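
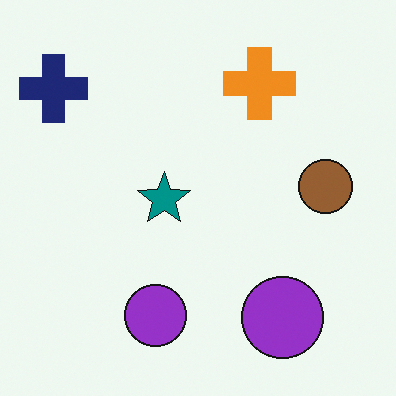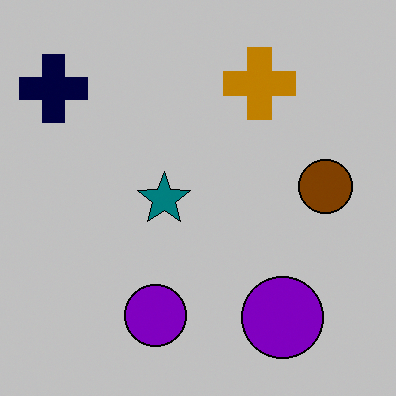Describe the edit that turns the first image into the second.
The second image is the first heavily posterized to just a handful of flat colors.

Each flat color has snapped to a coarser quantized level — most visibly, the near-white background has dropped to a flat grey.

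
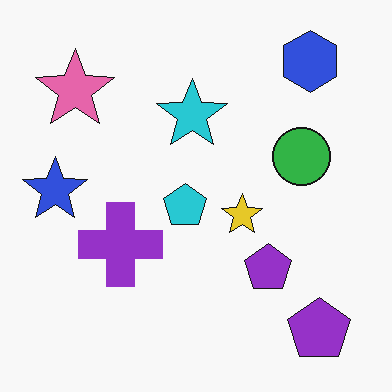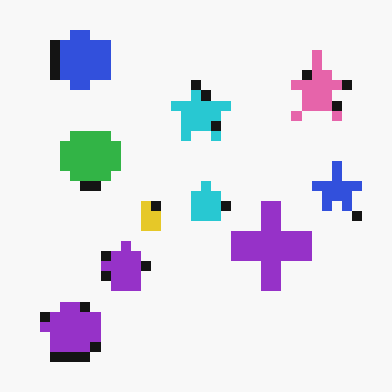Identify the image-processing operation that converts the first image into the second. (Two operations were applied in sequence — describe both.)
The second image is the first coarsely pixelated, then flipped horizontally (left ↔ right).

Shapes are reduced to large square blocks; fine edges and outlines are lost — a downscale-then-upscale (mosaic) effect. The blue star is in the left of the first image and the right of the second — shapes on opposite sides of the vertical midline have swapped in a mirror flip.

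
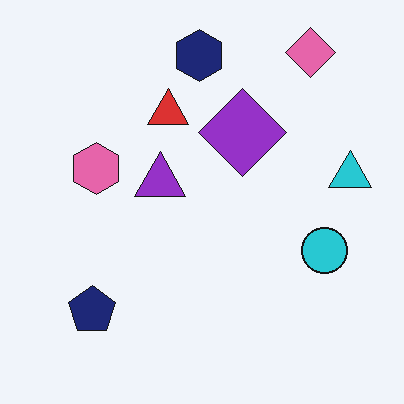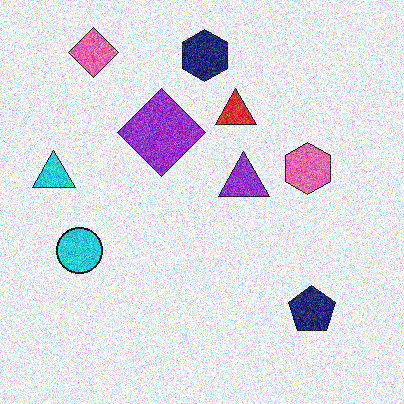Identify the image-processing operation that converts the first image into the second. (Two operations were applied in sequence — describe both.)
This is the original image flipped horizontally (left ↔ right), then degraded with a thick layer of grain.

The cyan triangle is in the right of the first image and the left of the second — shapes on opposite sides of the vertical midline have swapped in a mirror flip. Random speckle covers the whole image, including the flat background.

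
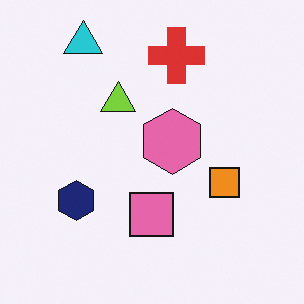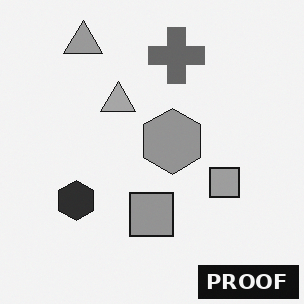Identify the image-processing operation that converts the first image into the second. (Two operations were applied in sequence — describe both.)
The second image is the first converted to grayscale, then watermarked with the text "PROOF" in the lower-right corner.

All color is removed — every shape is now a shade of grey. A dark label reading "PROOF" appears in the lower-right corner.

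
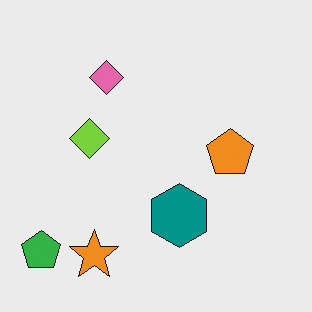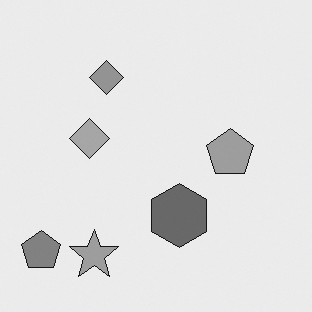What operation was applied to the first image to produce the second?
The second image is the first converted to grayscale.

All color is removed — every shape is now a shade of grey.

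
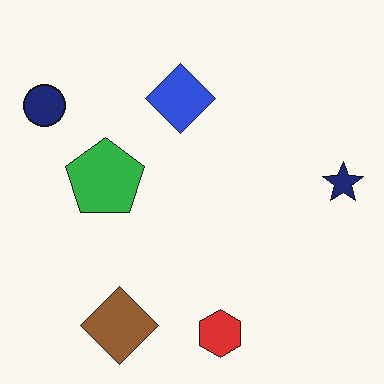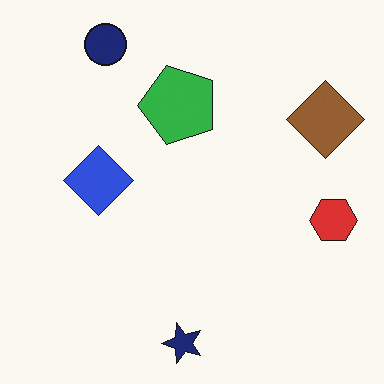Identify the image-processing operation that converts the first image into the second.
The second image is the first transposed (reflected across the top-left ↔ bottom-right diagonal).

Shapes have swapped their row and column positions — what was in the top-right is now in the bottom-left — a diagonal reflection.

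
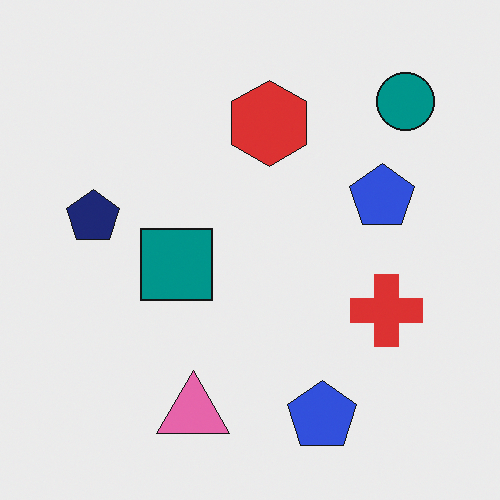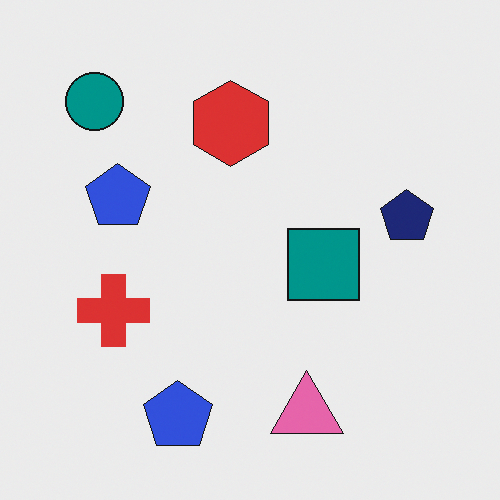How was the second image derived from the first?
It was flipped horizontally (left ↔ right).

The navy pentagon is in the left of the first image and the right of the second — shapes on opposite sides of the vertical midline have swapped in a mirror flip.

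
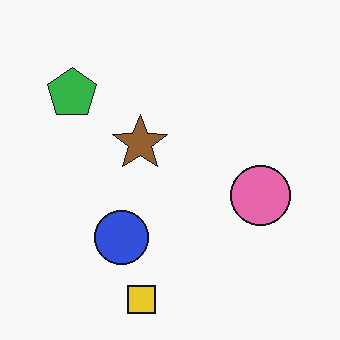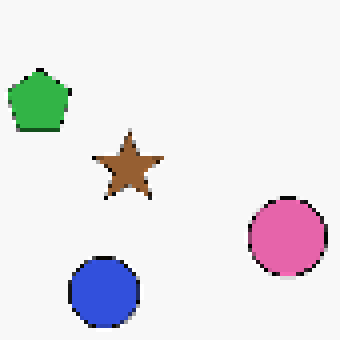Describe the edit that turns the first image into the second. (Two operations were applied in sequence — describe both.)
The second image is the first cropped slightly and scaled back up, then lightly pixelated (a mild mosaic effect).

The visible shapes are larger and the field of view is narrower; shapes near the original edges may be partly or wholly outside the frame — a crop-and-rescale. Shapes are reduced to large square blocks; fine edges and outlines are lost — a downscale-then-upscale (mosaic) effect.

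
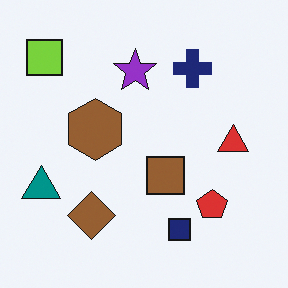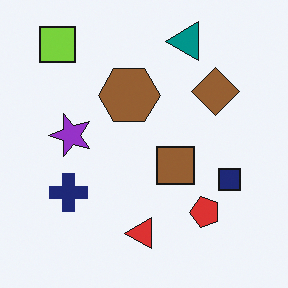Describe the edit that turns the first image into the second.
The image was transposed (reflected across the top-left ↔ bottom-right diagonal).

Shapes have swapped their row and column positions — what was in the top-right is now in the bottom-left — a diagonal reflection.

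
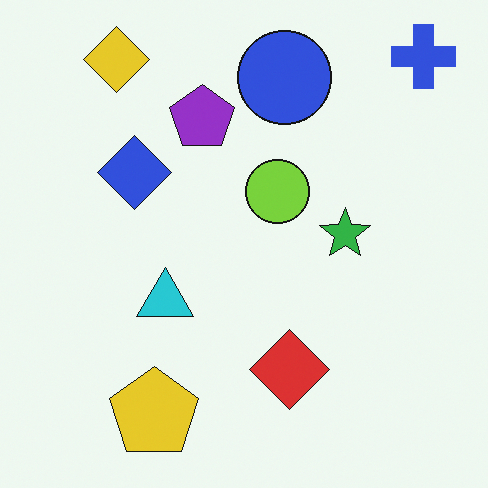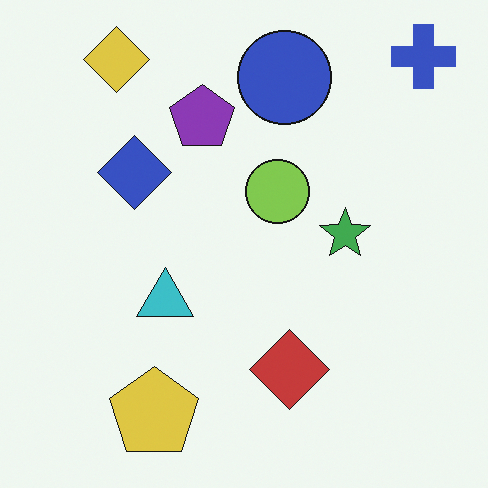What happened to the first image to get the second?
The second image is the first slightly desaturated.

All colors are more muted and greyish — a global saturation change.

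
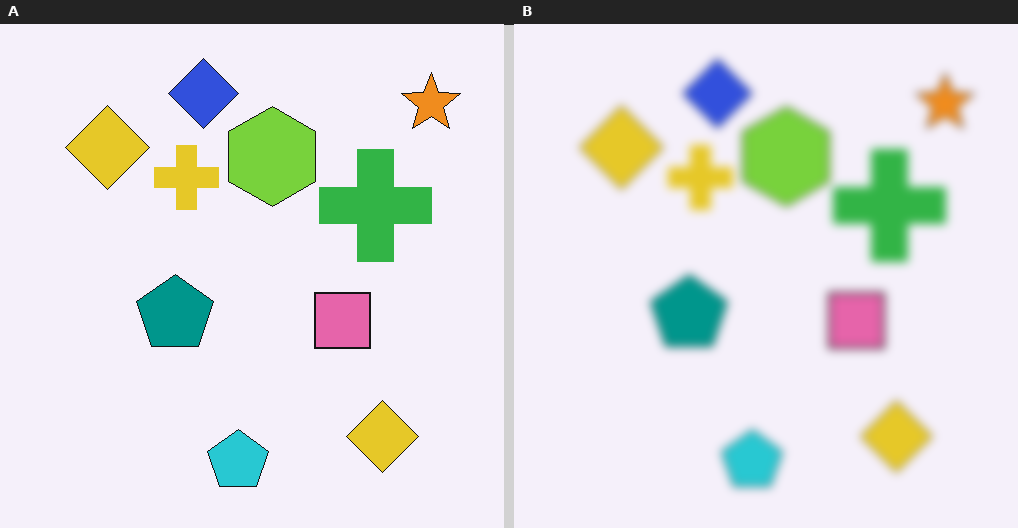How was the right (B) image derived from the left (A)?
The image was noticeably gaussian-blurred.

Shape edges and outlines are uniformly softened across the whole image.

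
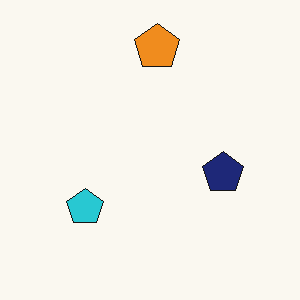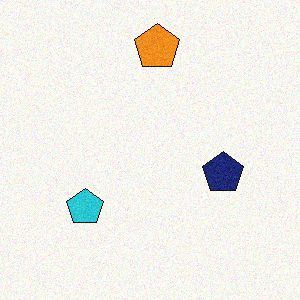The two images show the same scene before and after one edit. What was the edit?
Degraded with light additive noise.

Random speckle covers the whole image, including the flat background.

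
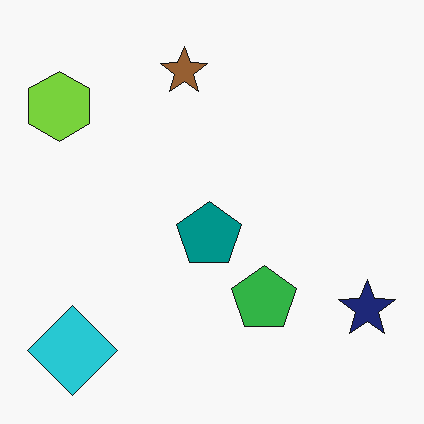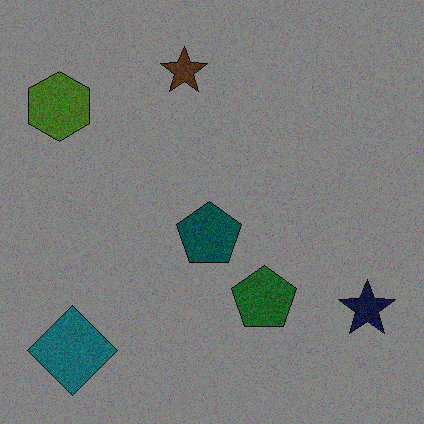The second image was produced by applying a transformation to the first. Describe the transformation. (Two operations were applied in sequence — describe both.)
The transformation is: degraded with strong gaussian noise, then substantially darkened.

Random speckle covers the whole image, including the flat background. Every pixel — background and shapes alike — is uniformly darkened.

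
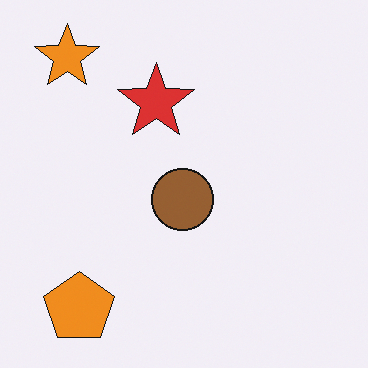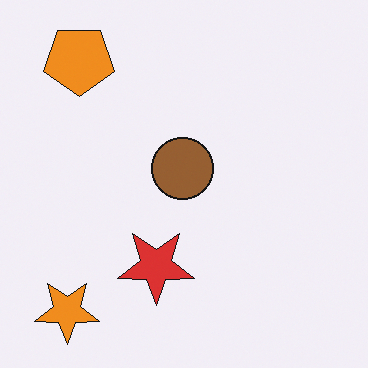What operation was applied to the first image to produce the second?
This is the original image flipped vertically (top ↔ bottom).

The orange star is in the top-left of the first image and the bottom-left of the second — shapes on opposite sides of the horizontal midline have swapped in a mirror flip.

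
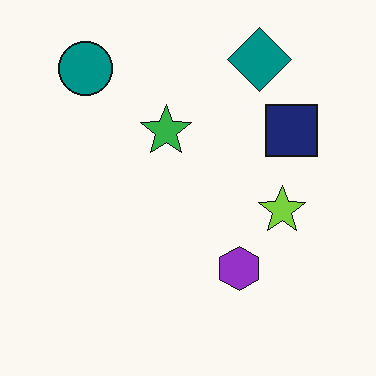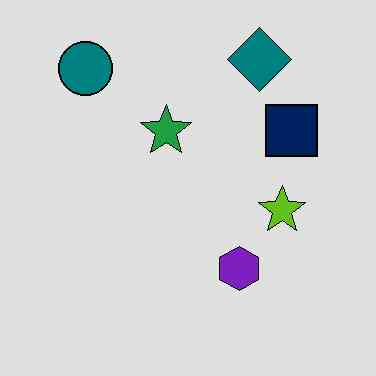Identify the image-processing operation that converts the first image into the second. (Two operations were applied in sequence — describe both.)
The image was posterized to a reduced palette, then given moderate JPEG compression.

Each flat color has snapped to a coarser quantized level — most visibly, the near-white background has dropped to a flat grey. Blocky 8×8 compression artifacts appear around shape edges and the flat background shows ringing — characteristic JPEG degradation.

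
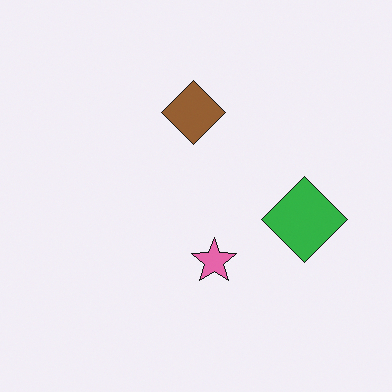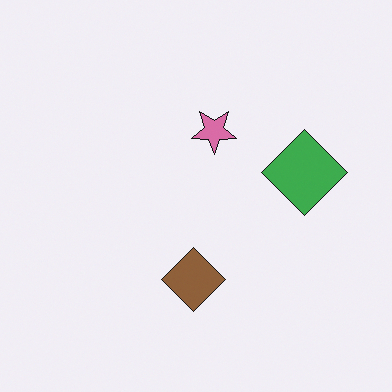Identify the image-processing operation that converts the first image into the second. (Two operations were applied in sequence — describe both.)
This is the original image flipped vertically (top ↔ bottom), then slightly desaturated.

The brown diamond is in the top of the first image and the bottom of the second — shapes on opposite sides of the horizontal midline have swapped in a mirror flip. All colors are more muted and greyish — a global saturation change.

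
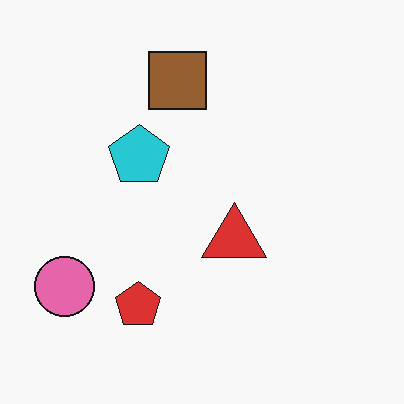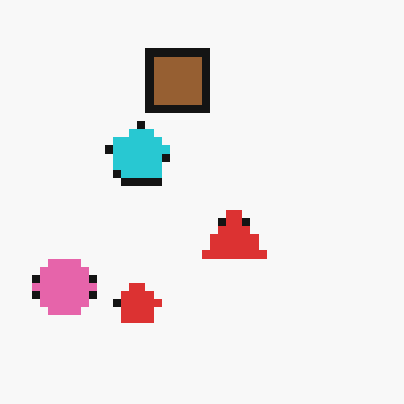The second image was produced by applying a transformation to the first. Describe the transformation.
The transformation is: moderately pixelated.

Shapes are reduced to large square blocks; fine edges and outlines are lost — a downscale-then-upscale (mosaic) effect.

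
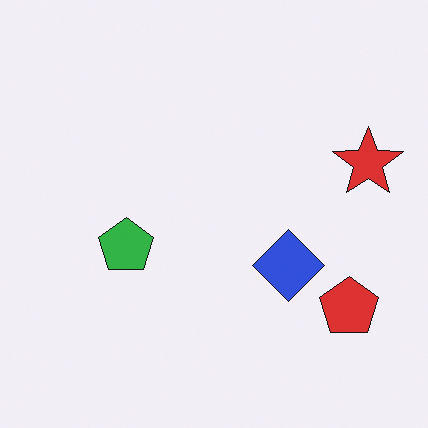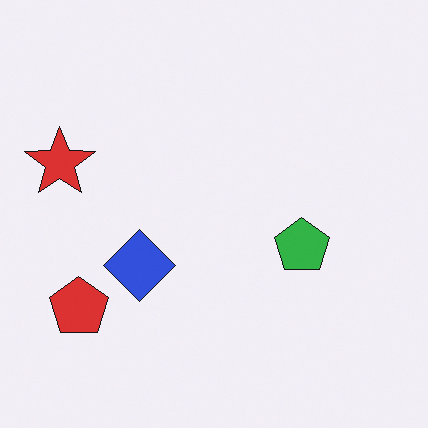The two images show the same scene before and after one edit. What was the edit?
Flipped horizontally (left ↔ right).

The red star is in the right of the first image and the left of the second — shapes on opposite sides of the vertical midline have swapped in a mirror flip.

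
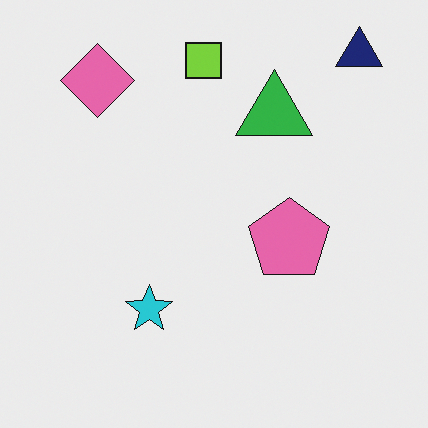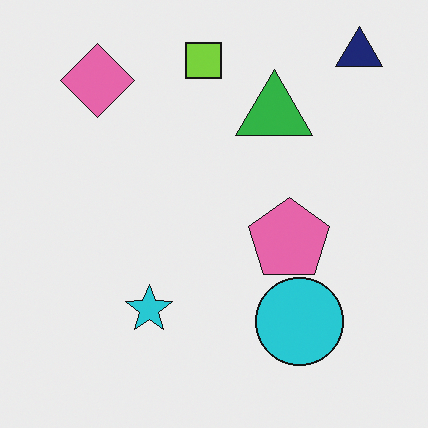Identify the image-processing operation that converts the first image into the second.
Overlaid with an additional cyan circle.

A cyan circle appears in the second image that is absent from the first.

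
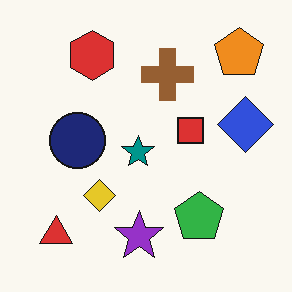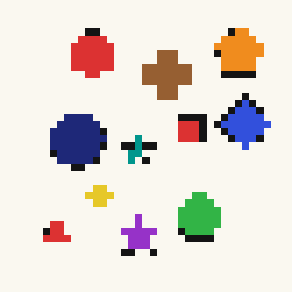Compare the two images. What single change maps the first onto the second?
The image was moderately pixelated.

Shapes are reduced to large square blocks; fine edges and outlines are lost — a downscale-then-upscale (mosaic) effect.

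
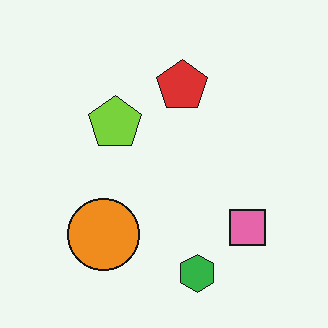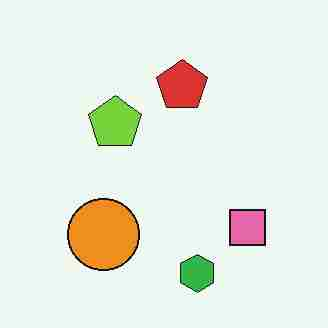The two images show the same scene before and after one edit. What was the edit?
This is the original image heavily JPEG-compressed with obvious blocking artifacts.

Blocky 8×8 compression artifacts appear around shape edges and the flat background shows ringing — characteristic JPEG degradation.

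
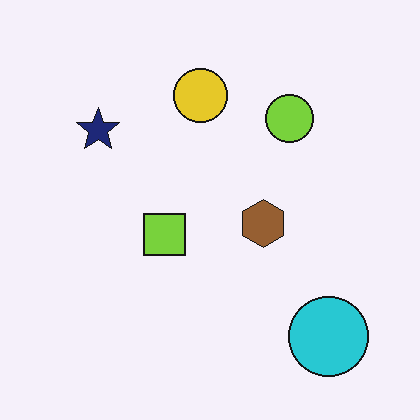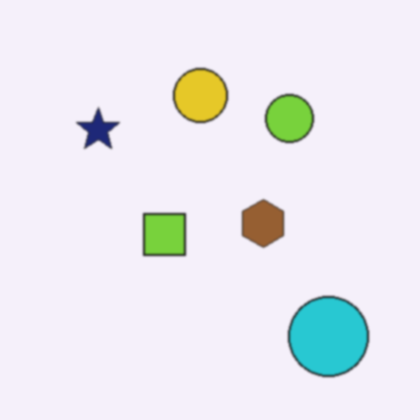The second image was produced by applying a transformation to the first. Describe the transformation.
Given a subtle gaussian blur.

Shape edges and outlines are uniformly softened across the whole image.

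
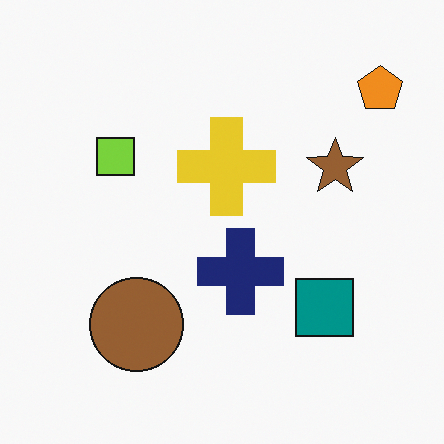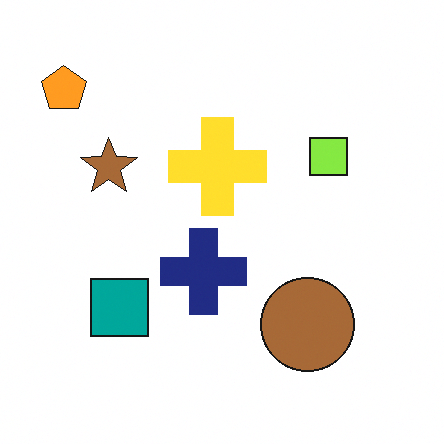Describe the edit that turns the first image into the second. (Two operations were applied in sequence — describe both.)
This is the original image brightened a little, then flipped horizontally (left ↔ right).

Every pixel — background and shapes alike — is uniformly brightened. The orange pentagon is in the top-right of the first image and the top-left of the second — shapes on opposite sides of the vertical midline have swapped in a mirror flip.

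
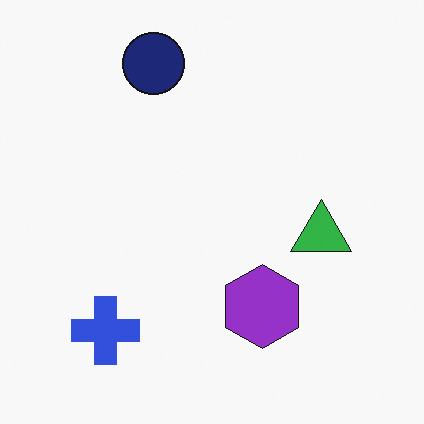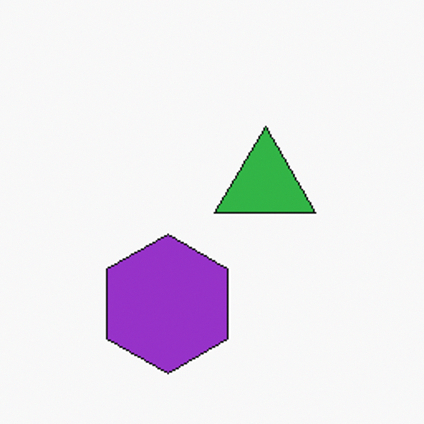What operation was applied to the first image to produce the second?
This is the original image cropped to a noticeably smaller region and rescaled.

The visible shapes are larger and the field of view is narrower; shapes near the original edges may be partly or wholly outside the frame — a crop-and-rescale.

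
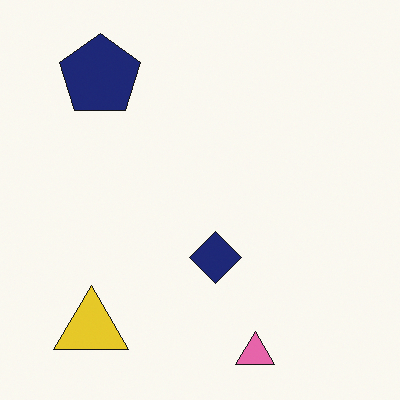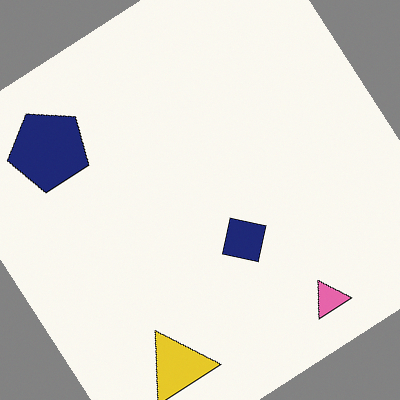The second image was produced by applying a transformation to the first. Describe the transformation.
The second image is the first rotated counter-clockwise by a large amount — several tens of degrees.

Every shape is tilted by the same angle and the image corners show triangular fill wedges — a whole-image rotation by a non-right angle.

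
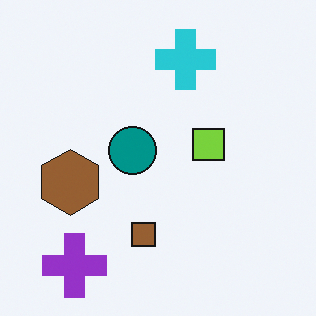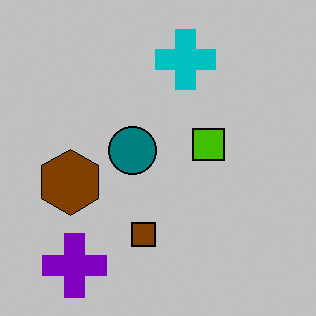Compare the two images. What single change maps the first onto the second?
It was heavily posterized to just a handful of flat colors.

Each flat color has snapped to a coarser quantized level — most visibly, the near-white background has dropped to a flat grey.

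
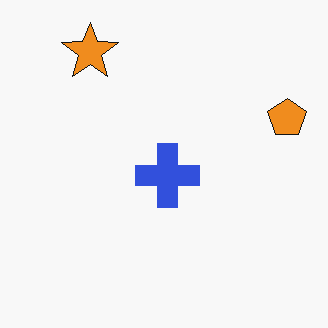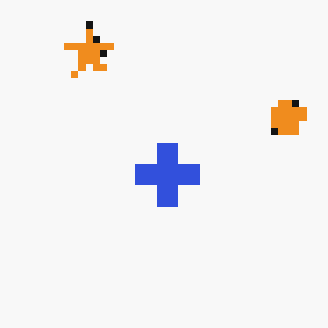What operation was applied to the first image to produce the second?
The transformation is: pixelated into visible square blocks.

Shapes are reduced to large square blocks; fine edges and outlines are lost — a downscale-then-upscale (mosaic) effect.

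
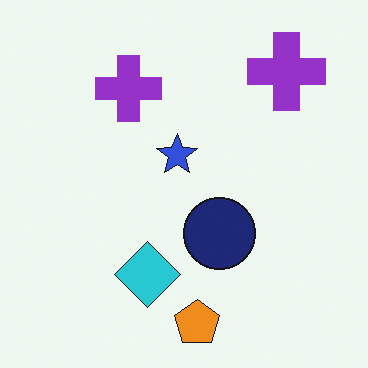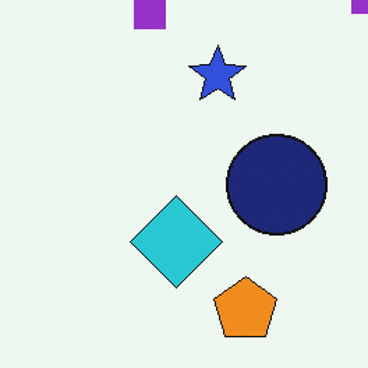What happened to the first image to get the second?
The image was cropped slightly and scaled back up.

The visible shapes are larger and the field of view is narrower; shapes near the original edges may be partly or wholly outside the frame — a crop-and-rescale.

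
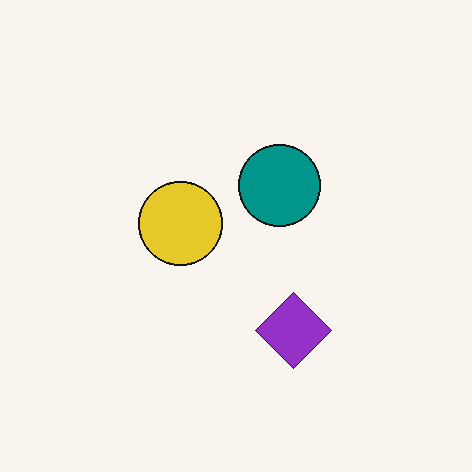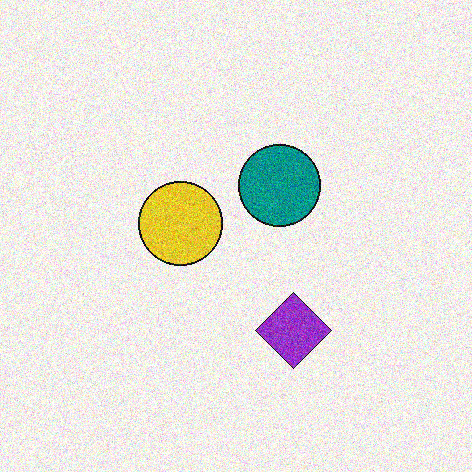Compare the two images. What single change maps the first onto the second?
This is the original image degraded with visible gaussian noise.

Random speckle covers the whole image, including the flat background.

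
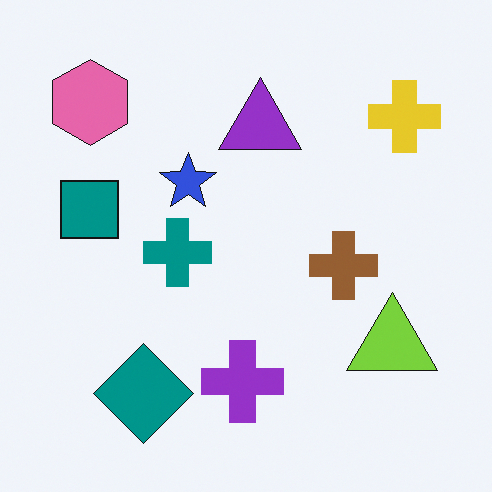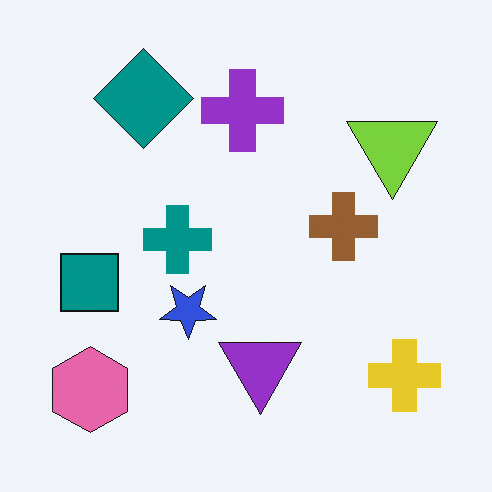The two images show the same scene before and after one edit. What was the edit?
It was flipped vertically (top ↔ bottom).

The teal diamond is in the bottom-left of the first image and the top-left of the second — shapes on opposite sides of the horizontal midline have swapped in a mirror flip.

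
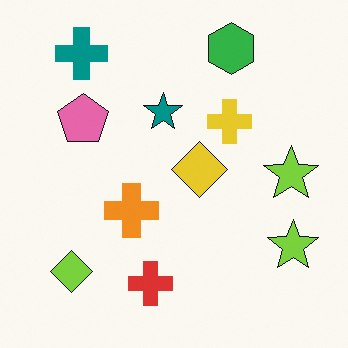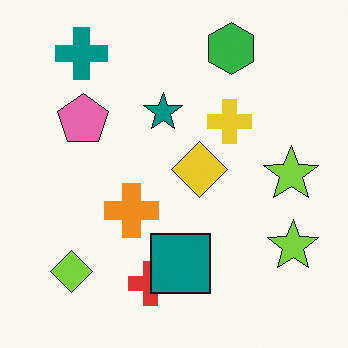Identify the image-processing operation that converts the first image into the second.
Overlaid with an additional teal square.

A teal square appears in the second image that is absent from the first.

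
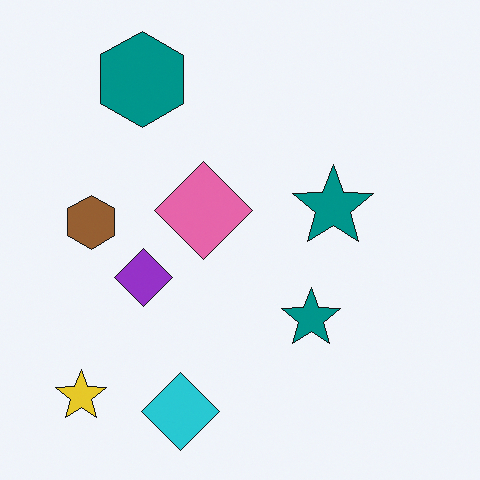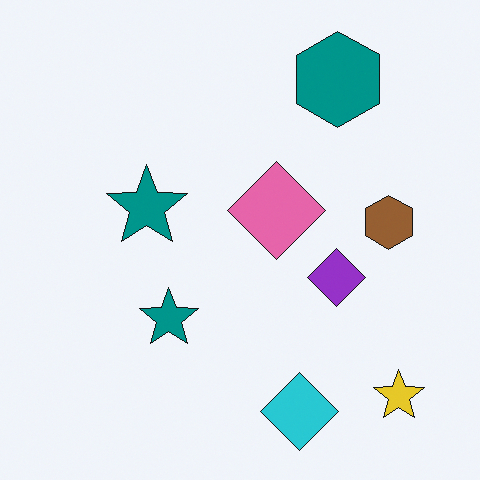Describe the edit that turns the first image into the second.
The transformation is: flipped horizontally (left ↔ right).

The yellow star is in the bottom-left of the first image and the bottom-right of the second — shapes on opposite sides of the vertical midline have swapped in a mirror flip.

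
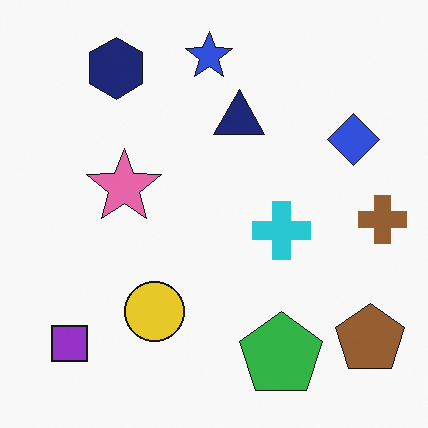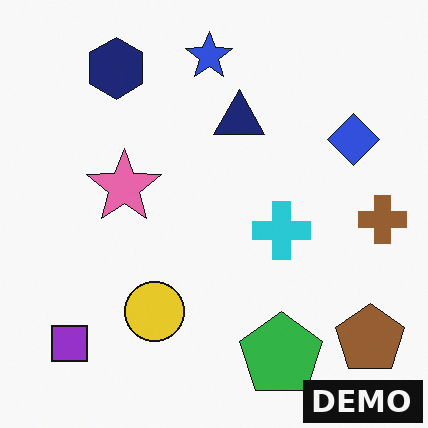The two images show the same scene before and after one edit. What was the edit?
Watermarked with the text "DEMO" in the lower-right corner.

A dark label reading "DEMO" appears in the lower-right corner.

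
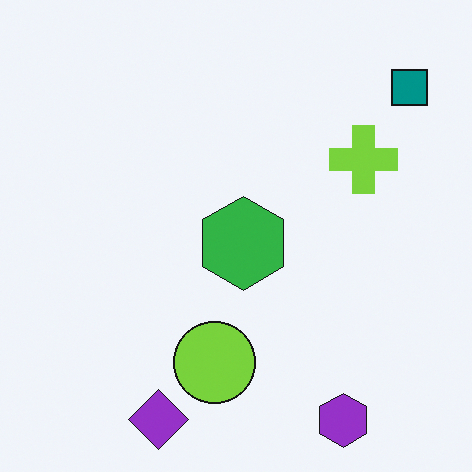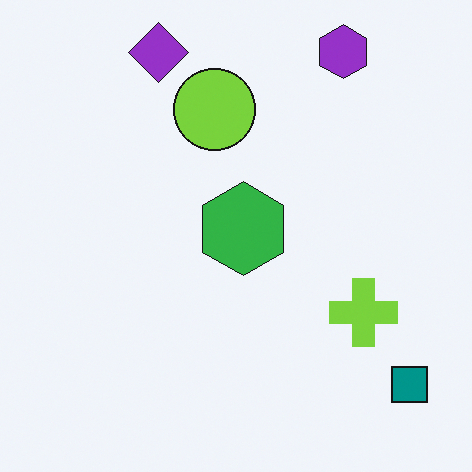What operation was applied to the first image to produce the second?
Flipped vertically (top ↔ bottom).

The purple hexagon is in the bottom-right of the first image and the top-right of the second — shapes on opposite sides of the horizontal midline have swapped in a mirror flip.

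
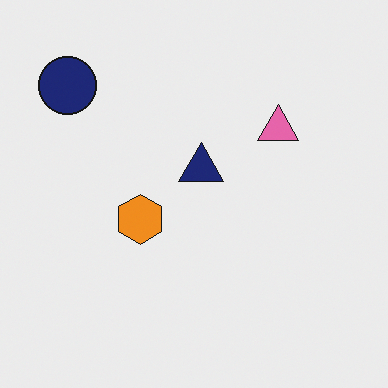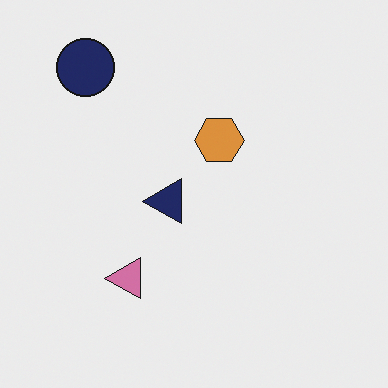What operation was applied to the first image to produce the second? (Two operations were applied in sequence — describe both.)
It was slightly desaturated, then transposed (reflected across the top-left ↔ bottom-right diagonal).

All colors are more muted and greyish — a global saturation change. Shapes have swapped their row and column positions — what was in the top-right is now in the bottom-left — a diagonal reflection.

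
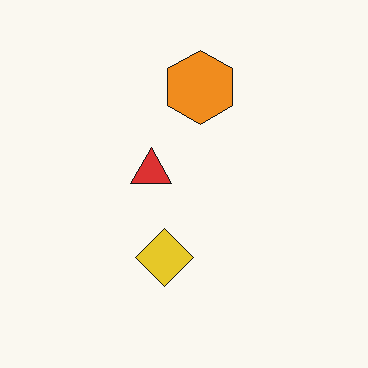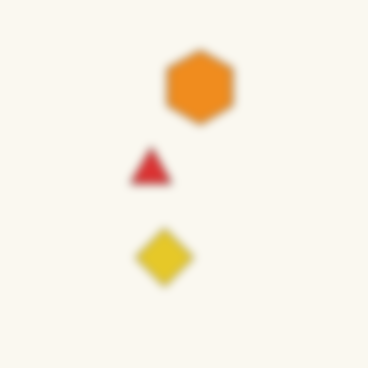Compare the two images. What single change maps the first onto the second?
Moderately blurred.

Shape edges and outlines are uniformly softened across the whole image.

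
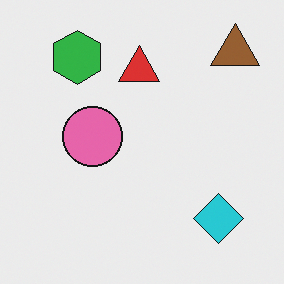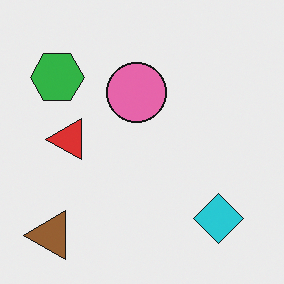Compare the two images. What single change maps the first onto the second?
Transposed (reflected across the top-left ↔ bottom-right diagonal).

Shapes have swapped their row and column positions — what was in the top-right is now in the bottom-left — a diagonal reflection.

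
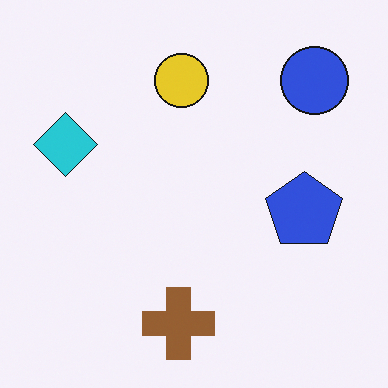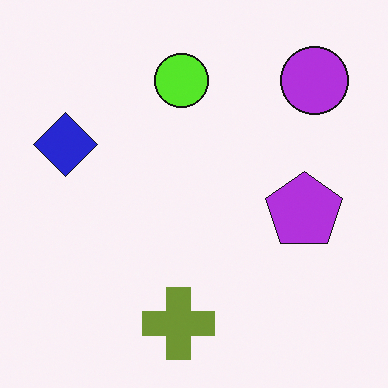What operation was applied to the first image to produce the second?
The second image is the first hue-shifted by a small amount.

Every shape's color has rotated by the same amount around the hue wheel — a uniform hue shift.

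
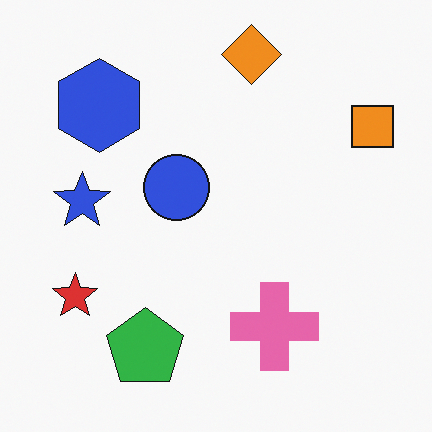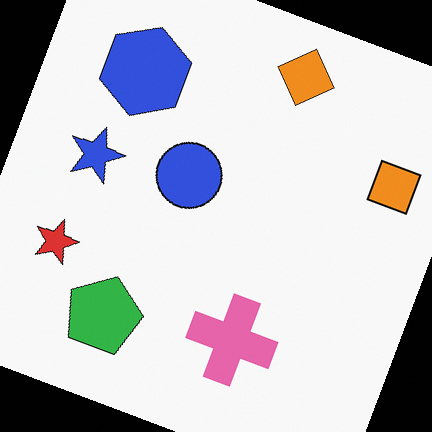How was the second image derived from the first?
Rotated clockwise by a clearly visible amount.

Every shape is tilted by the same angle and the image corners show triangular fill wedges — a whole-image rotation by a non-right angle.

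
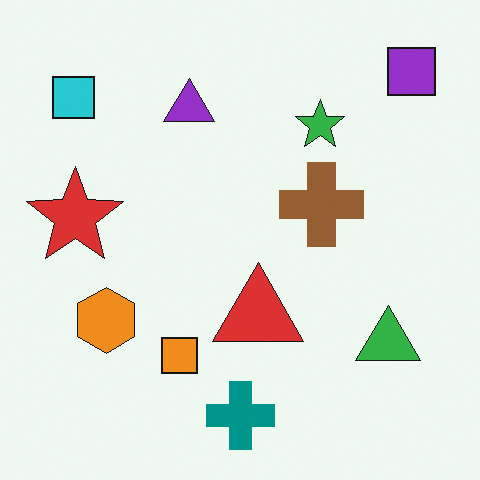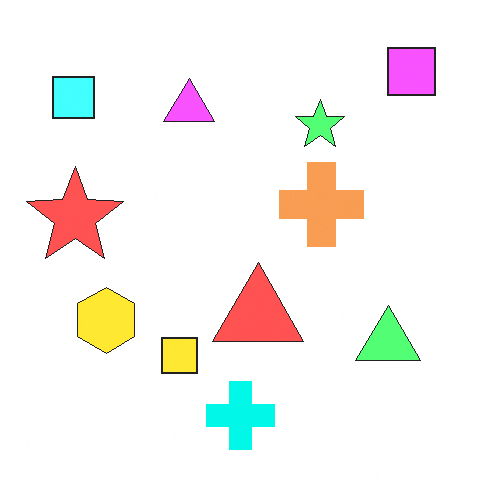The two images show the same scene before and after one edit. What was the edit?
The image was substantially brightened.

Every pixel — background and shapes alike — is uniformly brightened.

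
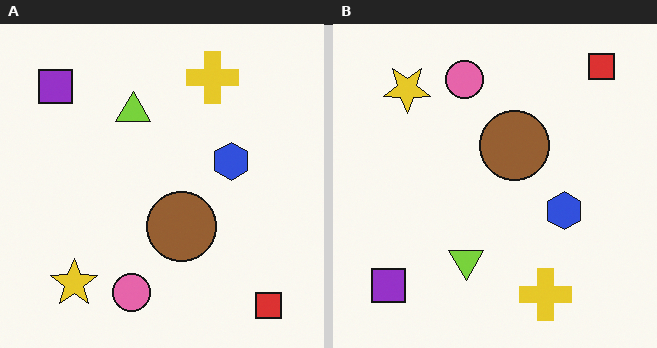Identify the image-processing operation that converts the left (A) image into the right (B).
The transformation is: flipped vertically (top ↔ bottom).

The red square is in the bottom-right of the left (A) image and the top-right of the right (B) — shapes on opposite sides of the horizontal midline have swapped in a mirror flip.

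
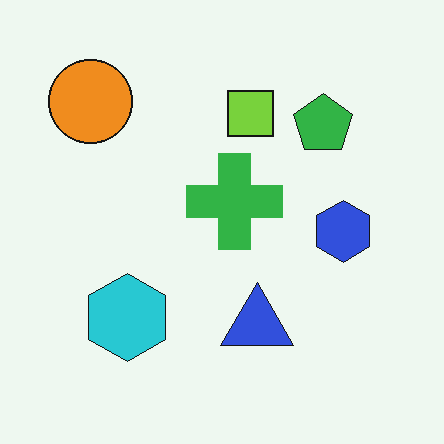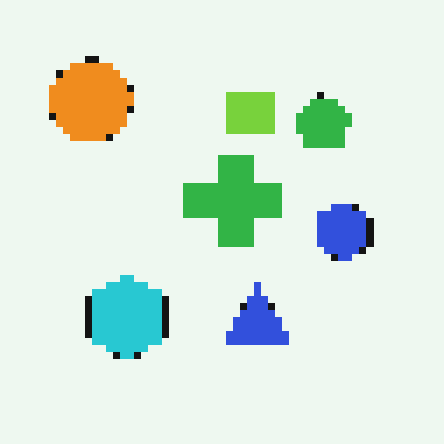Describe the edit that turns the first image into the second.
The second image is the first pixelated into visible square blocks.

Shapes are reduced to large square blocks; fine edges and outlines are lost — a downscale-then-upscale (mosaic) effect.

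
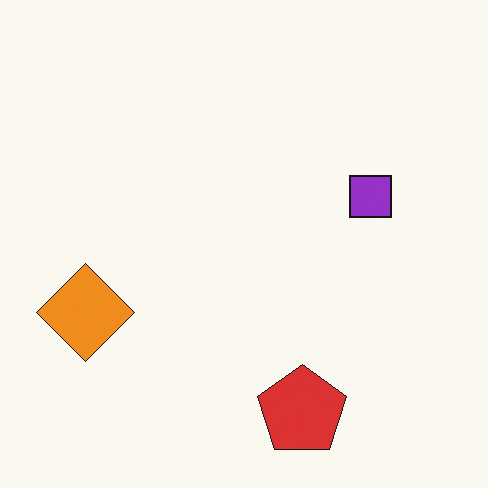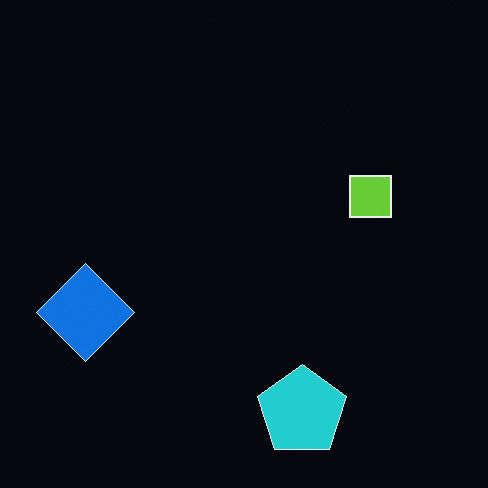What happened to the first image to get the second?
Color-inverted (negative).

The light background has become dark and every shape's color is its complement — a photographic negative.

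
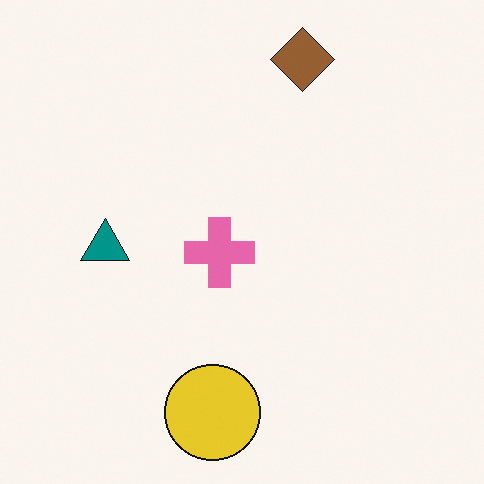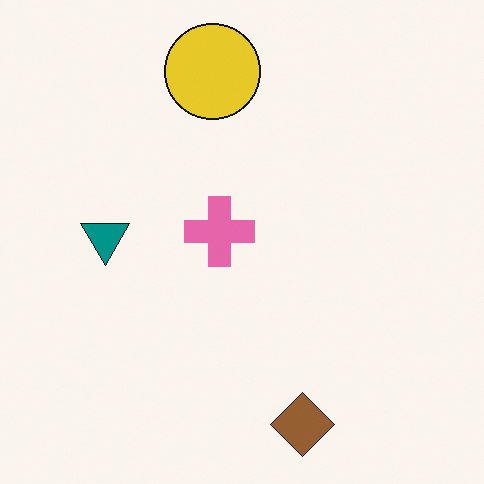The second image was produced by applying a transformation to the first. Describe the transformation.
The transformation is: flipped vertically (top ↔ bottom).

The brown diamond is in the top of the first image and the bottom of the second — shapes on opposite sides of the horizontal midline have swapped in a mirror flip.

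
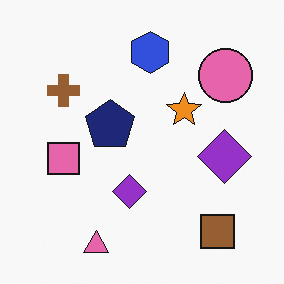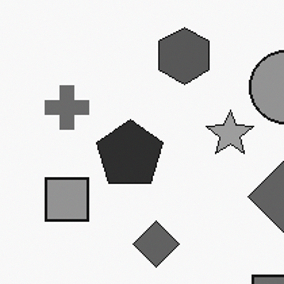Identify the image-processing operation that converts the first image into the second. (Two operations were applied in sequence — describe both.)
Cropped slightly and scaled back up, then converted to grayscale.

The visible shapes are larger and the field of view is narrower; shapes near the original edges may be partly or wholly outside the frame — a crop-and-rescale. All color is removed — every shape is now a shade of grey.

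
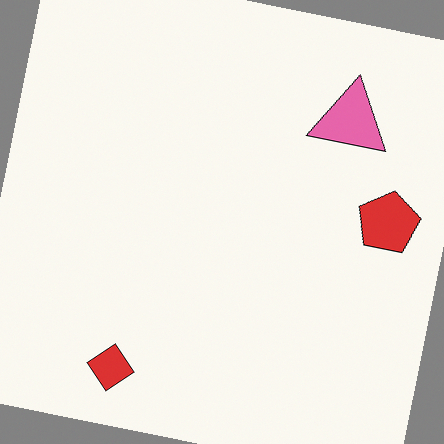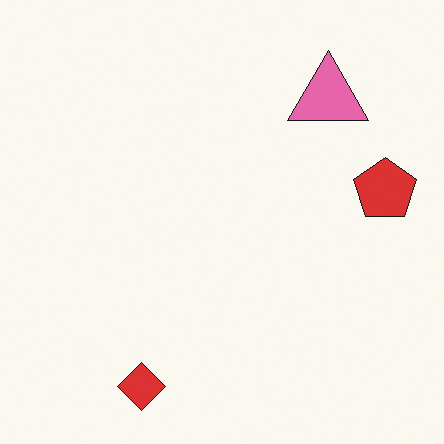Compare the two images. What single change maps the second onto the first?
Rotated clockwise by a few degrees.

Every shape is tilted by the same angle and the image corners show triangular fill wedges — a whole-image rotation by a non-right angle.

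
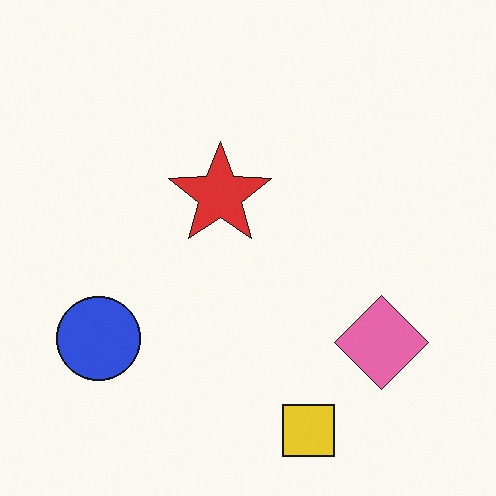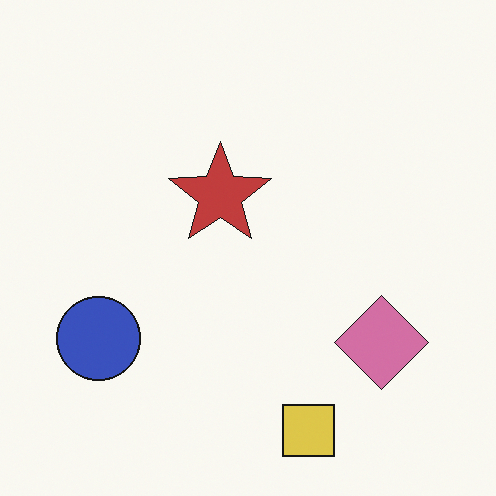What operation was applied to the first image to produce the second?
The transformation is: slightly desaturated.

All colors are more muted and greyish — a global saturation change.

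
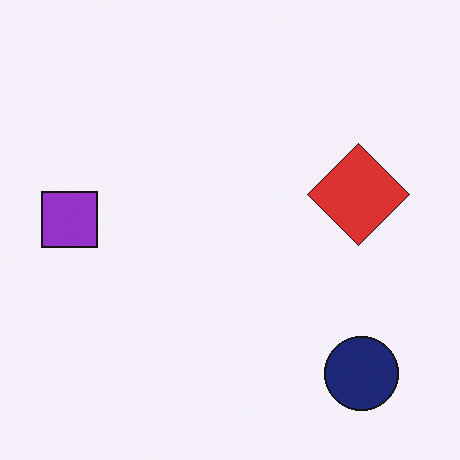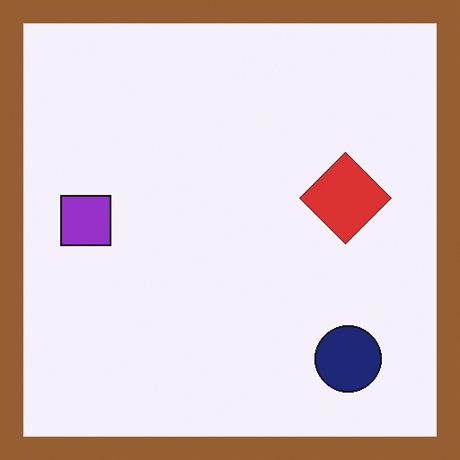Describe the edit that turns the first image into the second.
The transformation is: framed with a brown border.

A solid brown frame runs around the edge of the second image, with the content slightly shrunk inside it.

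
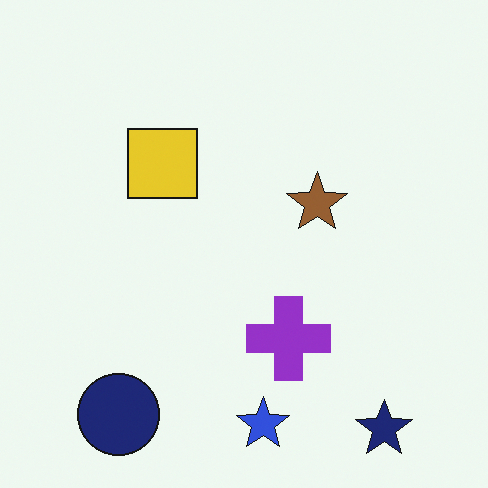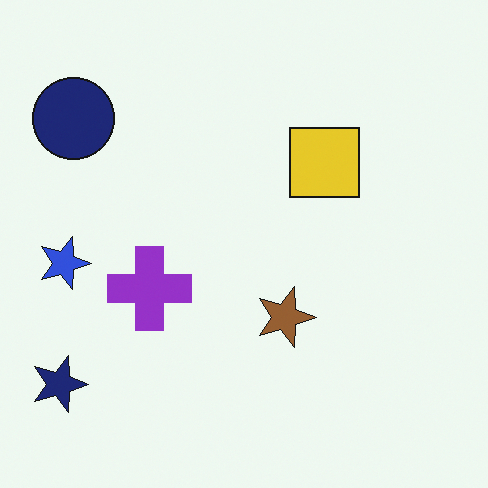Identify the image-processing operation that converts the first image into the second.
It was rotated 90° clockwise.

The navy star sits in the bottom-right of the first image and the bottom-left of the second — consistent with a whole-image 90° clockwise rotation.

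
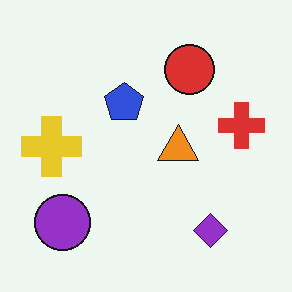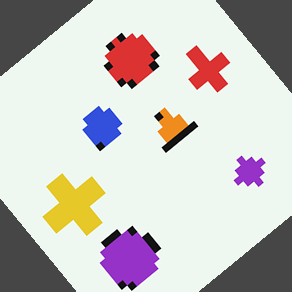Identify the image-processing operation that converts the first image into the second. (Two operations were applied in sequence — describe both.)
The image was moderately pixelated, then rotated counter-clockwise by a large amount — several tens of degrees.

Shapes are reduced to large square blocks; fine edges and outlines are lost — a downscale-then-upscale (mosaic) effect. Every shape is tilted by the same angle and the image corners show triangular fill wedges — a whole-image rotation by a non-right angle.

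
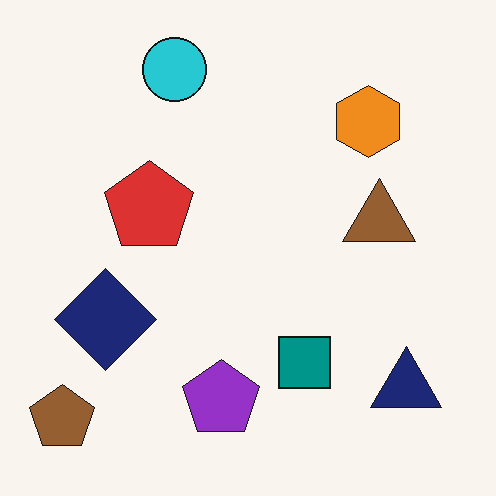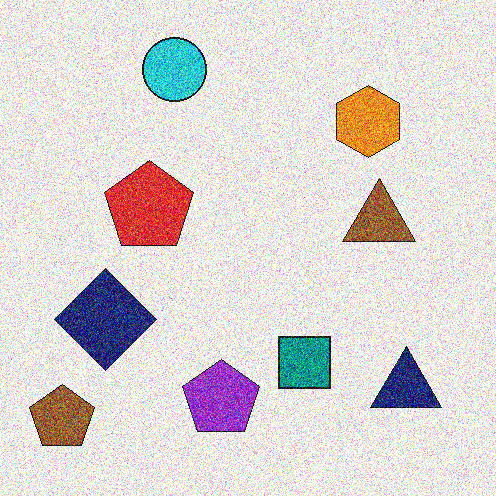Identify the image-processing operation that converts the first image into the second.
This is the original image degraded with strong gaussian noise.

Random speckle covers the whole image, including the flat background.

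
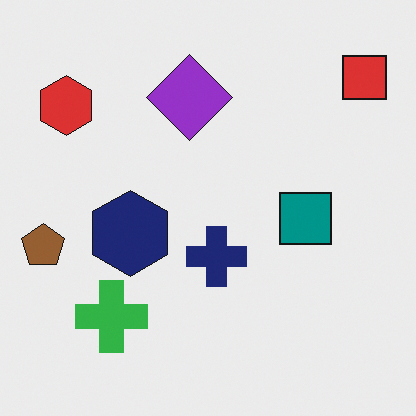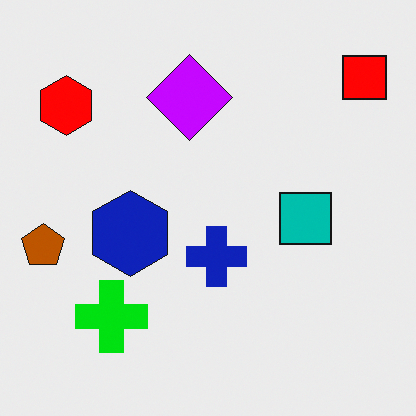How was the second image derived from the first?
It was made much more vivid (saturation change).

All colors are more vivid — a global saturation change.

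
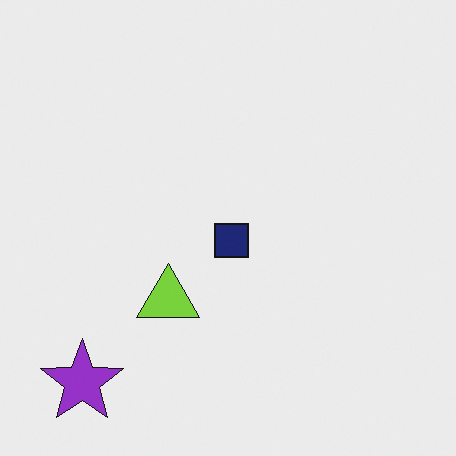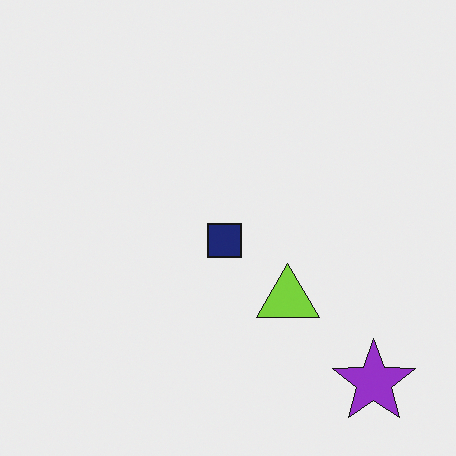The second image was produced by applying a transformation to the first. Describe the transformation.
It was flipped horizontally (left ↔ right).

The purple star is in the bottom-left of the first image and the bottom-right of the second — shapes on opposite sides of the vertical midline have swapped in a mirror flip.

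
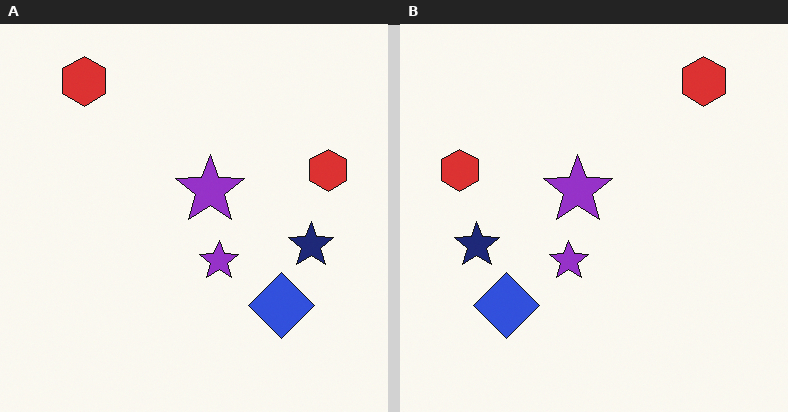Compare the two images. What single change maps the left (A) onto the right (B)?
This is the original image flipped horizontally (left ↔ right).

The navy star is in the right of the left (A) image and the left of the right (B) — shapes on opposite sides of the vertical midline have swapped in a mirror flip.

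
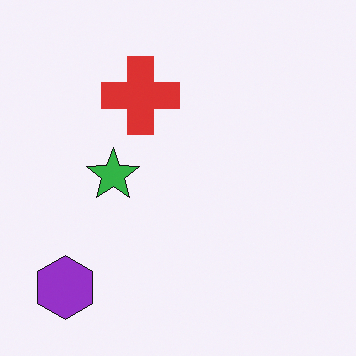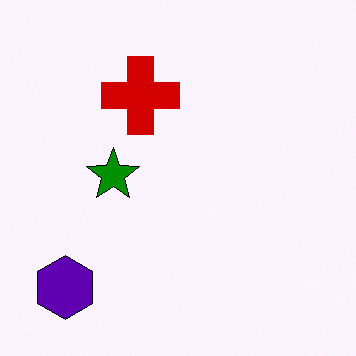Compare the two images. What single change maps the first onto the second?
The second image is the first given much higher contrast.

Tones are pushed away from mid-grey across the whole image — a global contrast change.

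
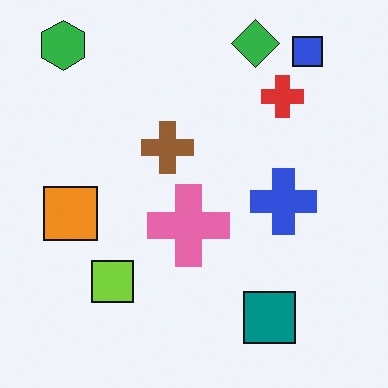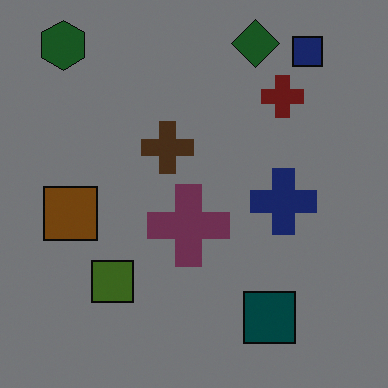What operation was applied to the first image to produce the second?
This is the original image noticeably darkened.

Every pixel — background and shapes alike — is uniformly darkened.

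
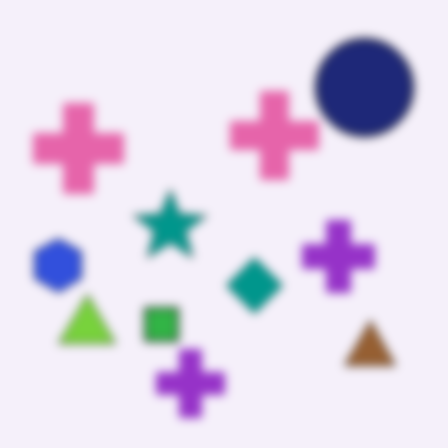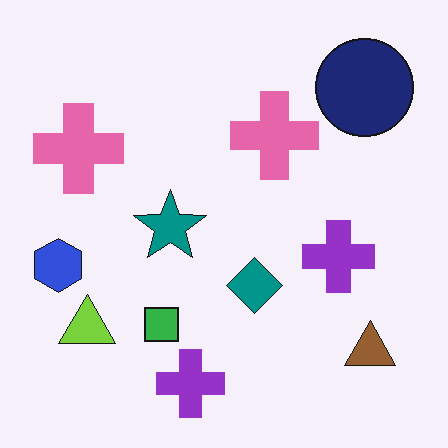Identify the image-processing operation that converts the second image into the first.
This is the original image moderately blurred.

Shape edges and outlines are uniformly softened across the whole image.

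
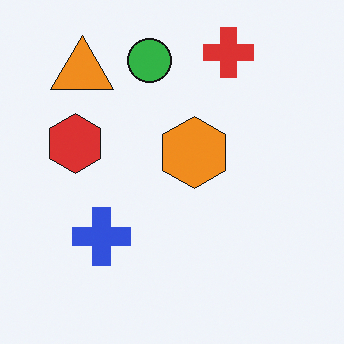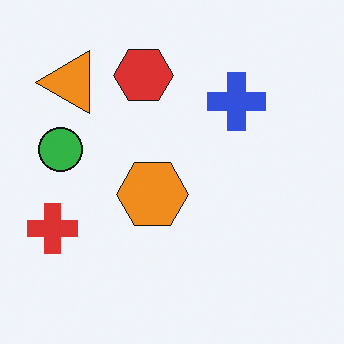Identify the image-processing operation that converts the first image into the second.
It was transposed (reflected across the top-left ↔ bottom-right diagonal).

Shapes have swapped their row and column positions — what was in the top-right is now in the bottom-left — a diagonal reflection.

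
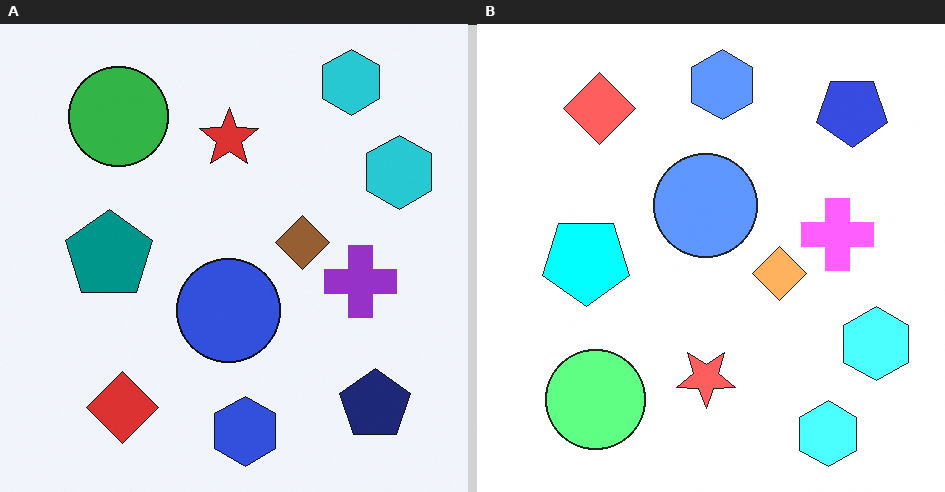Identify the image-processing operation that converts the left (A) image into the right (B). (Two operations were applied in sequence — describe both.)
It was flipped vertically (top ↔ bottom), then substantially brightened.

The blue hexagon is in the bottom of the left (A) image and the top of the right (B) — shapes on opposite sides of the horizontal midline have swapped in a mirror flip. Every pixel — background and shapes alike — is uniformly brightened.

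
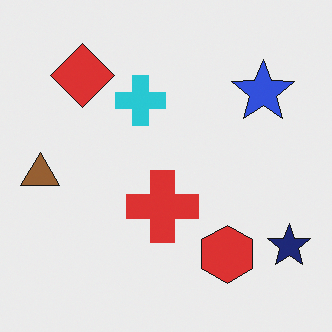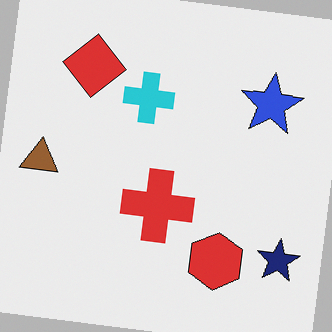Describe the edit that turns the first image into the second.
It was rotated clockwise by a slight angle.

Every shape is tilted by the same angle and the image corners show triangular fill wedges — a whole-image rotation by a non-right angle.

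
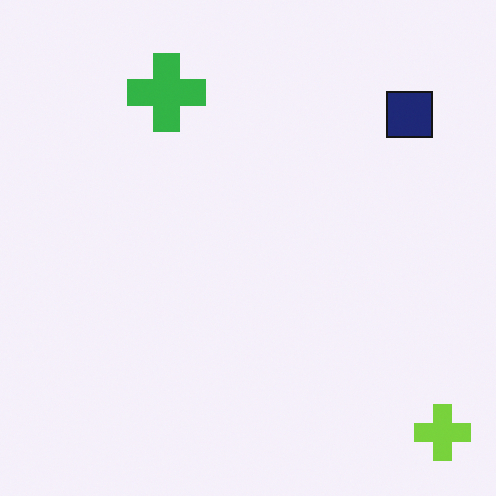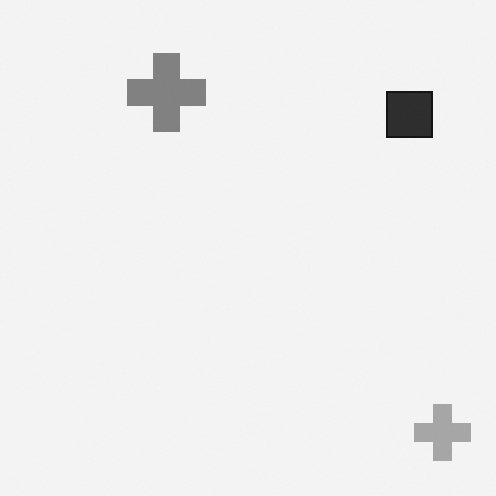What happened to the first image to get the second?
The transformation is: converted to grayscale.

All color is removed — every shape is now a shade of grey.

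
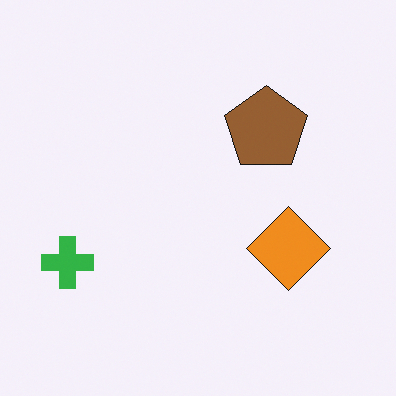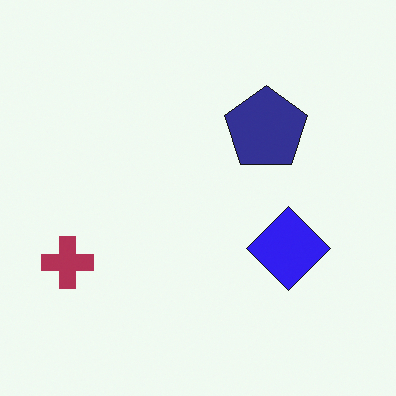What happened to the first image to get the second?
This is the original image hue-shifted by a large amount.

Every shape's color has rotated by the same amount around the hue wheel — a uniform hue shift.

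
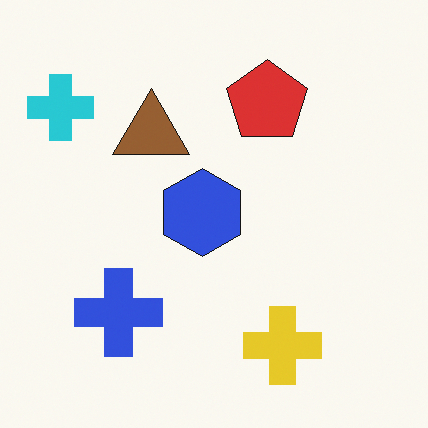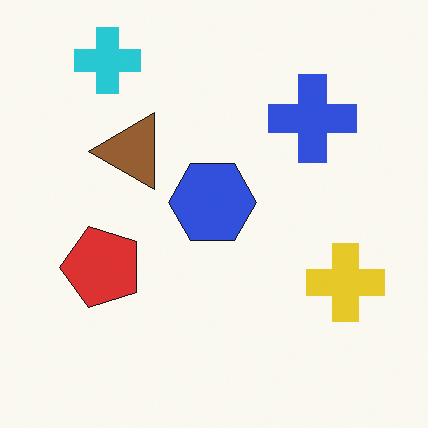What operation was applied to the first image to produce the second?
The second image is the first transposed (reflected across the top-left ↔ bottom-right diagonal).

Shapes have swapped their row and column positions — what was in the top-right is now in the bottom-left — a diagonal reflection.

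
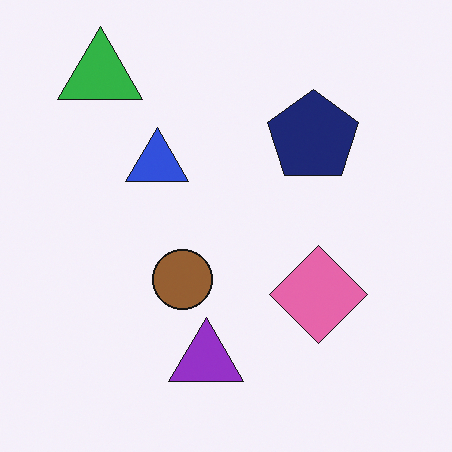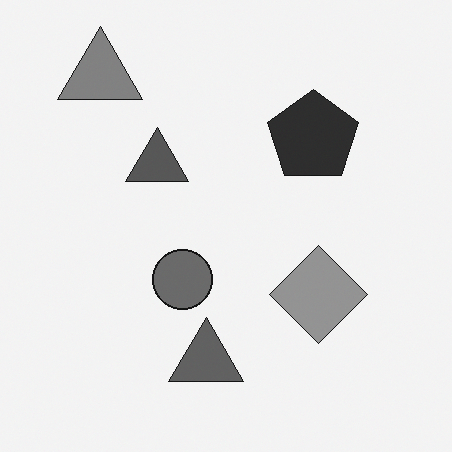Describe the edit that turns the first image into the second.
The second image is the first converted to grayscale.

All color is removed — every shape is now a shade of grey.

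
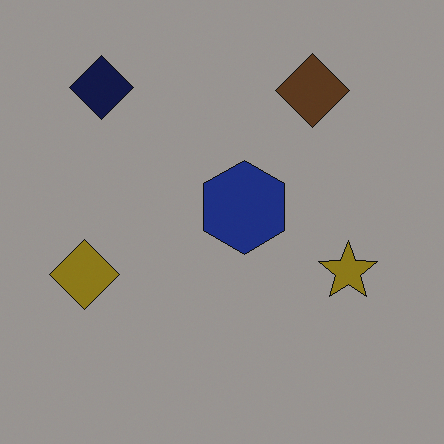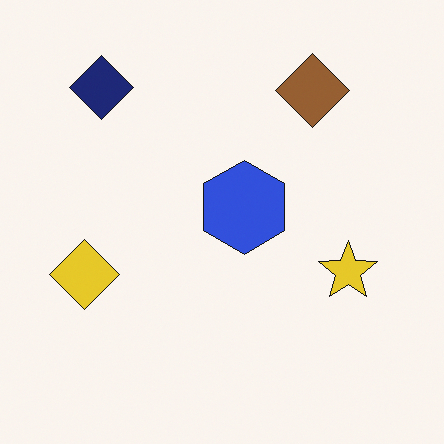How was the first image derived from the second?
Substantially darkened.

Every pixel — background and shapes alike — is uniformly darkened.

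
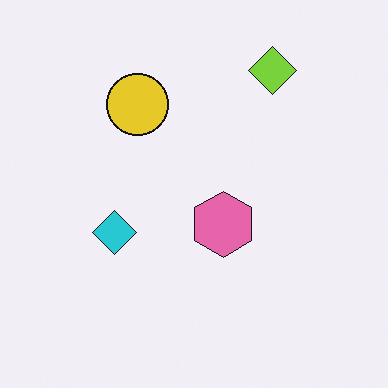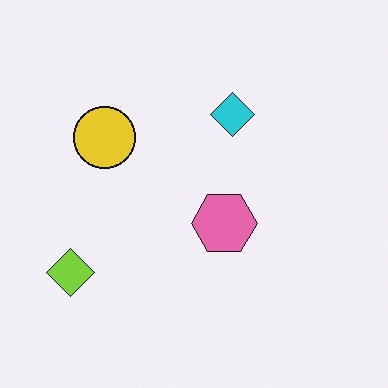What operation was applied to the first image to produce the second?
The transformation is: transposed (reflected across the top-left ↔ bottom-right diagonal).

Shapes have swapped their row and column positions — what was in the top-right is now in the bottom-left — a diagonal reflection.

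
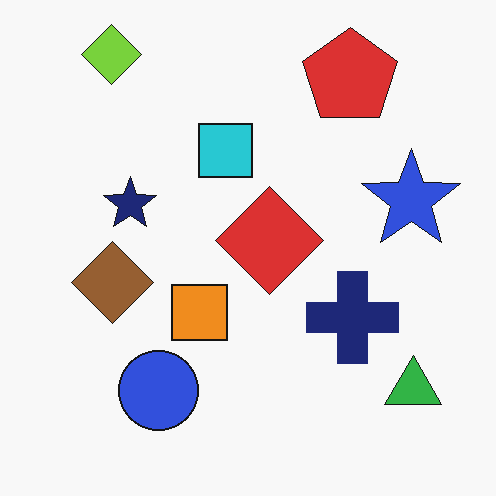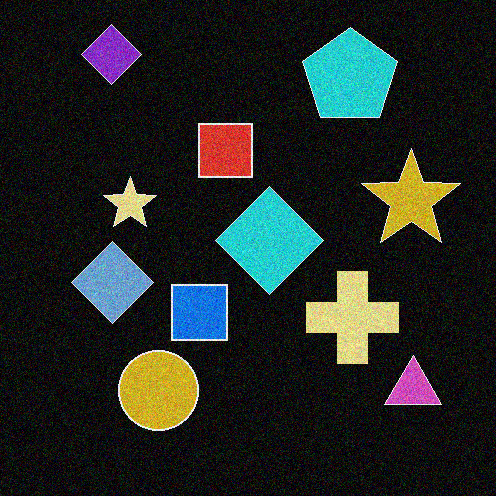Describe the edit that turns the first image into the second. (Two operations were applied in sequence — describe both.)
The transformation is: color-inverted (negative), then degraded with visible gaussian noise.

The light background has become dark and every shape's color is its complement — a photographic negative. Random speckle covers the whole image, including the flat background.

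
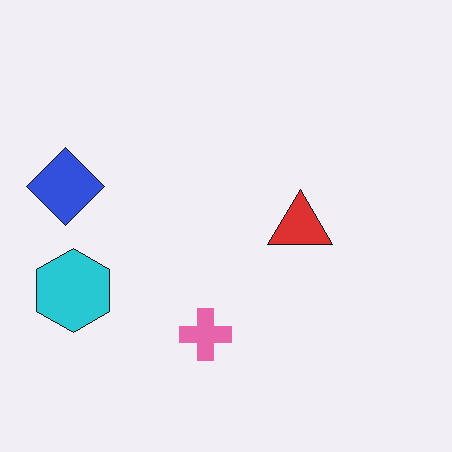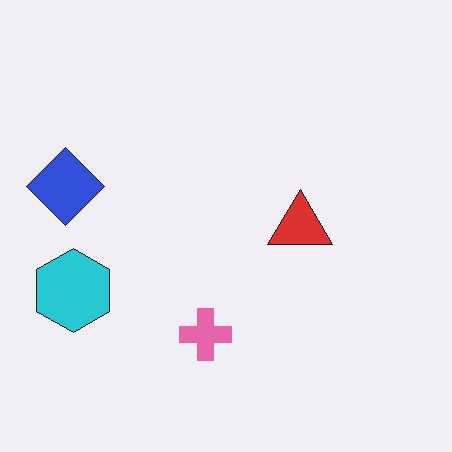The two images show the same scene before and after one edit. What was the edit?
This is the original image JPEG-compressed with visible artifacts.

Blocky 8×8 compression artifacts appear around shape edges and the flat background shows ringing — characteristic JPEG degradation.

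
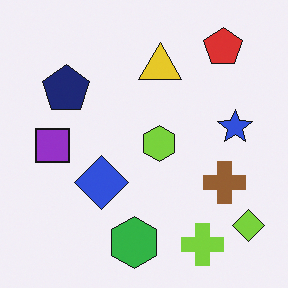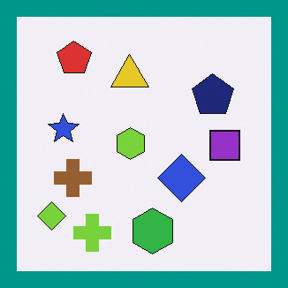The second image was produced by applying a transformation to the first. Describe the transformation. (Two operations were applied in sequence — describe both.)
This is the original image flipped horizontally (left ↔ right), then framed with a teal border.

The lime diamond is in the bottom-right of the first image and the bottom-left of the second — shapes on opposite sides of the vertical midline have swapped in a mirror flip. A solid teal frame runs around the edge of the second image, with the content slightly shrunk inside it.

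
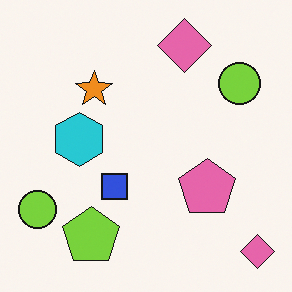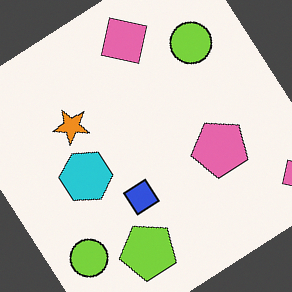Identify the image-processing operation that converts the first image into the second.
The second image is the first rotated counter-clockwise by a large amount — several tens of degrees.

Every shape is tilted by the same angle and the image corners show triangular fill wedges — a whole-image rotation by a non-right angle.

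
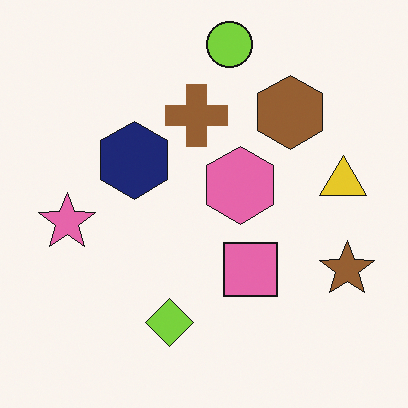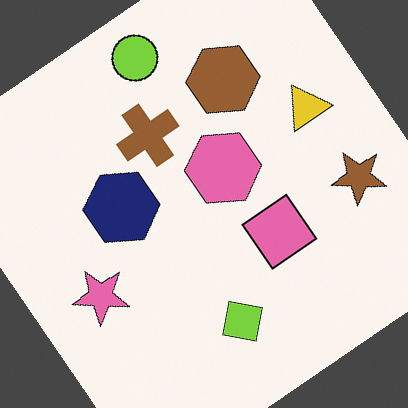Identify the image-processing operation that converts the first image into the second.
The second image is the first rotated counter-clockwise by a large amount — several tens of degrees.

Every shape is tilted by the same angle and the image corners show triangular fill wedges — a whole-image rotation by a non-right angle.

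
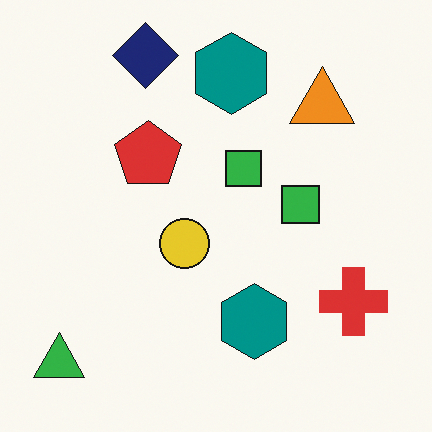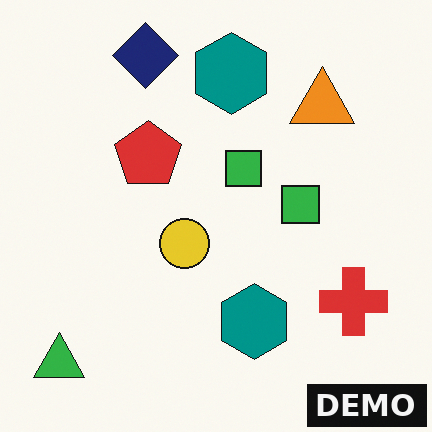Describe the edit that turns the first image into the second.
This is the original image watermarked with the text "DEMO" in the lower-right corner.

A dark label reading "DEMO" appears in the lower-right corner.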